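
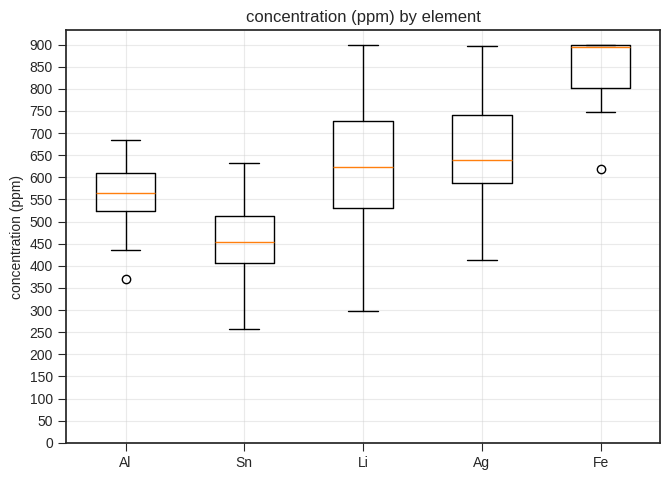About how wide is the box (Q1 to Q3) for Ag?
Q3 ≈ 750, Q1 ≈ 600; IQR ≈ 150.

≈ 150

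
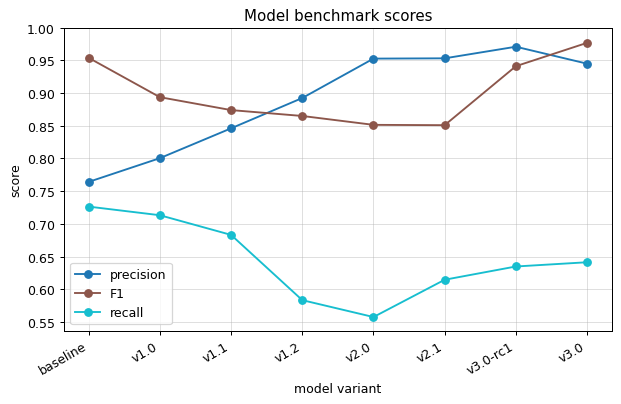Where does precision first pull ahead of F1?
v1.2

v1.1: precision ≈ 0.85 vs F1 ≈ 0.85 (not yet); v1.2: precision ≈ 0.90 vs F1 ≈ 0.85 (first crossover).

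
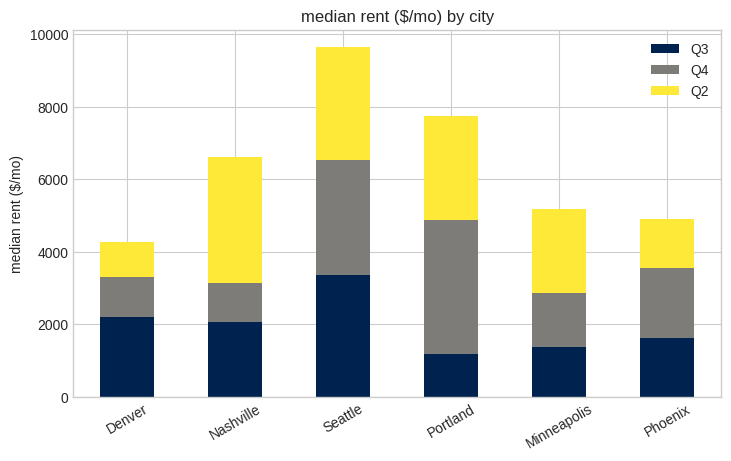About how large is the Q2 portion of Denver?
Q2 top ≈ 4000, bottom ≈ 3000; segment ≈ 1000.

≈ 1000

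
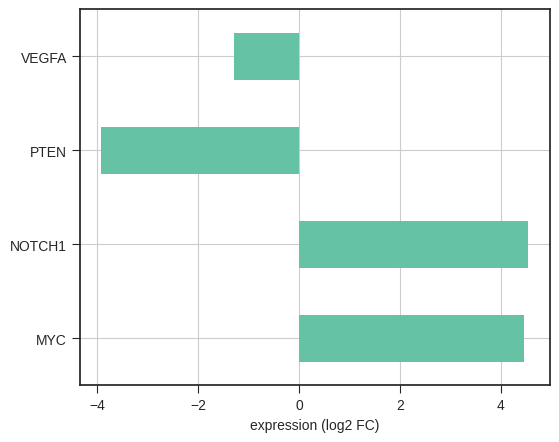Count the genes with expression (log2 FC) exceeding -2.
3

Above -2: MYC, NOTCH1, VEGFA.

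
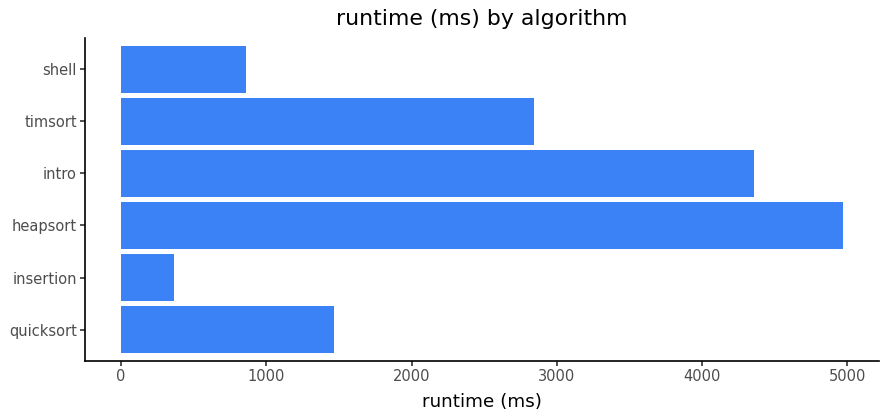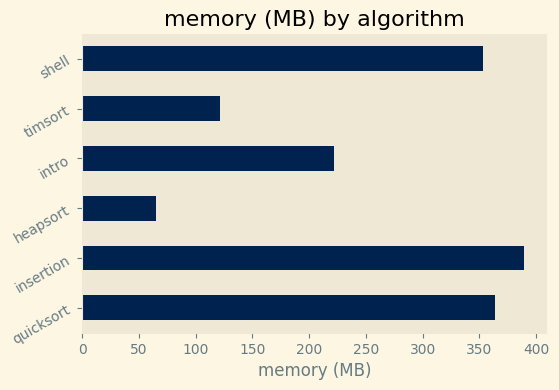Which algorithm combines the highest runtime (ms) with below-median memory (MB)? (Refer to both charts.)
heapsort

Chart 2 median memory (MB) ≈ 300; below-median algorithms: heapsort, intro, timsort. Among those, heapsort has the highest runtime (ms) (≈ 5000).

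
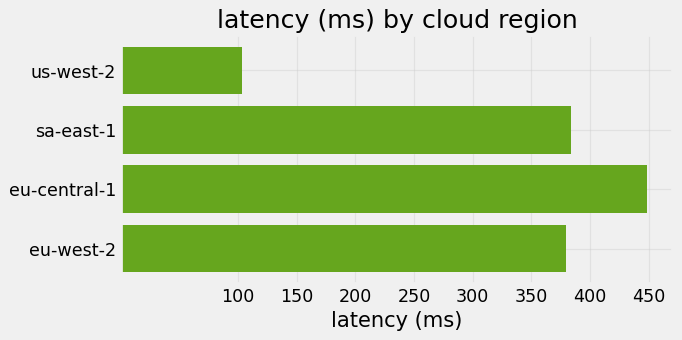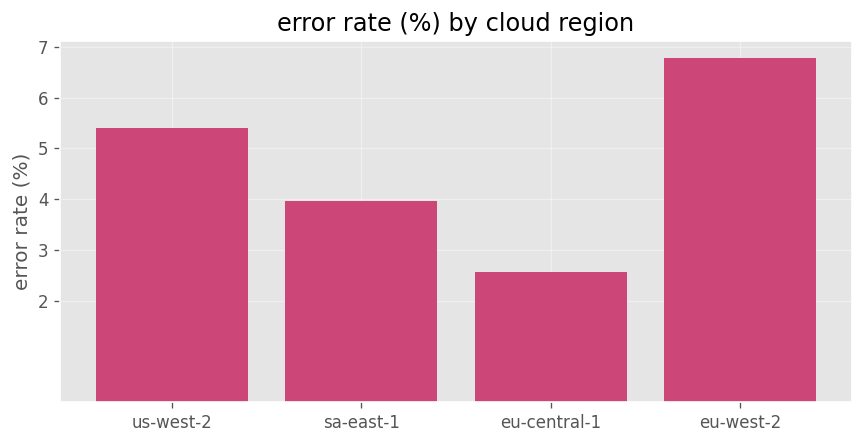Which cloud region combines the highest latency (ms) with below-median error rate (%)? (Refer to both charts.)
eu-central-1

Chart 2 median error rate (%) ≈ 5; below-median cloud regions: sa-east-1, eu-central-1. Among those, eu-central-1 has the highest latency (ms) (≈ 450).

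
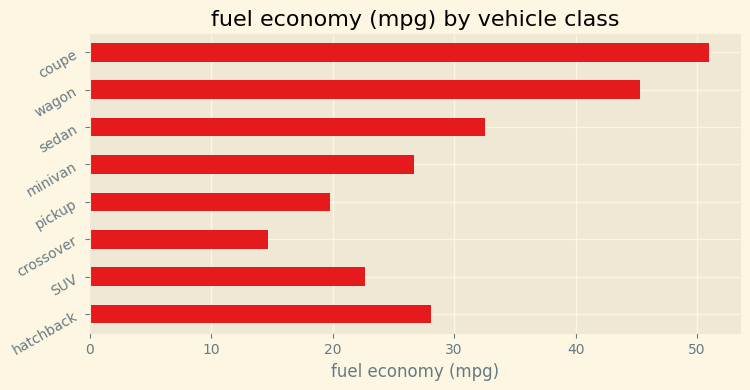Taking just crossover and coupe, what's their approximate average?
≈ 32

(15 + 50) / 2 ≈ 32.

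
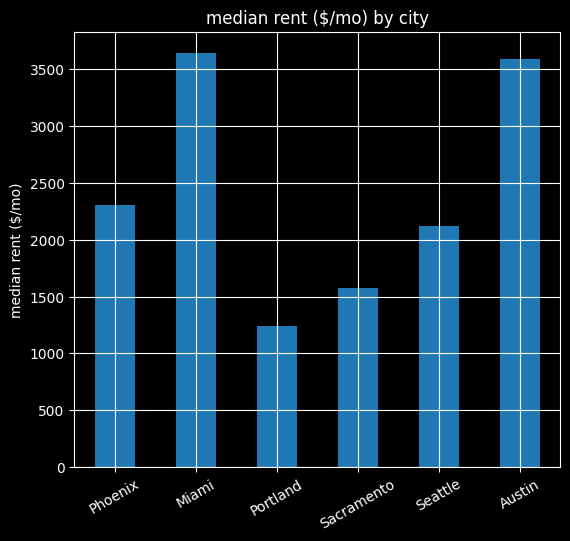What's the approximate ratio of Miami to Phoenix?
≈ 1.4×

Miami ≈ 3500, Phoenix ≈ 2500; 3500/2500 ≈ 1.4.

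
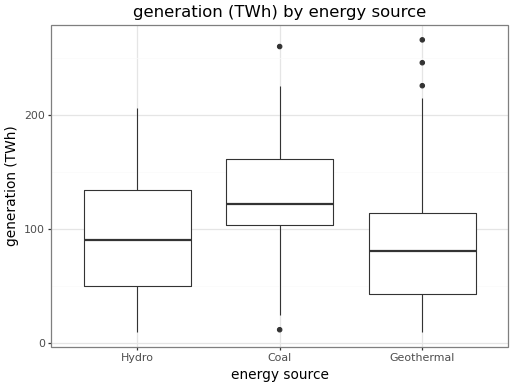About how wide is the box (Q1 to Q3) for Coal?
Q3 ≈ 160, Q1 ≈ 105; IQR ≈ 55.

≈ 55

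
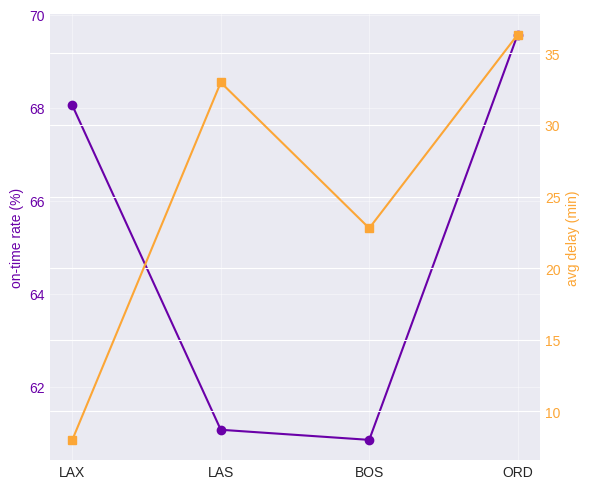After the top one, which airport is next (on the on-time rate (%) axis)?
LAX

Top 3 (on the on-time rate (%) axis): ORD ≈ 70, LAX ≈ 68, LAS ≈ 61.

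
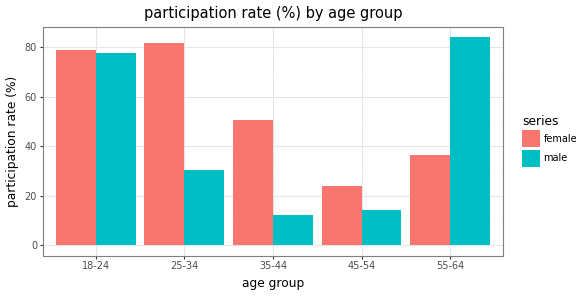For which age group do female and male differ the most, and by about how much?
25-34: female ≈ 80, male ≈ 30 → gap ≈ 50. Next-largest (55-64) is only ≈ 40.

25-34, ≈ 50 %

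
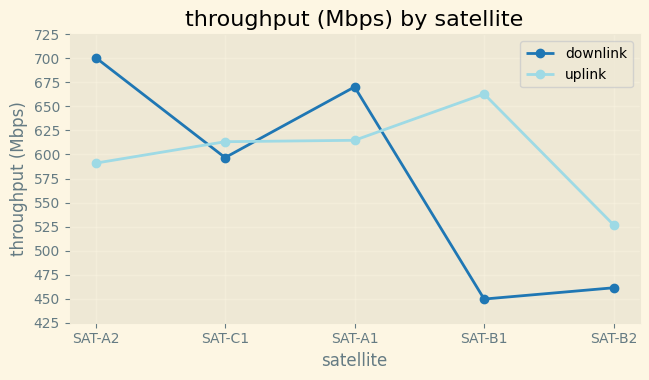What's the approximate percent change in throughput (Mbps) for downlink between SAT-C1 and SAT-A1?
SAT-C1 ≈ 600, SAT-A1 ≈ 675; (675 − 600) / 600 ≈ +12.5%.

≈ +12.5%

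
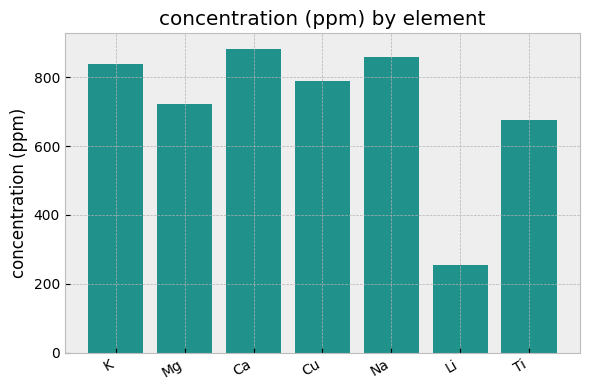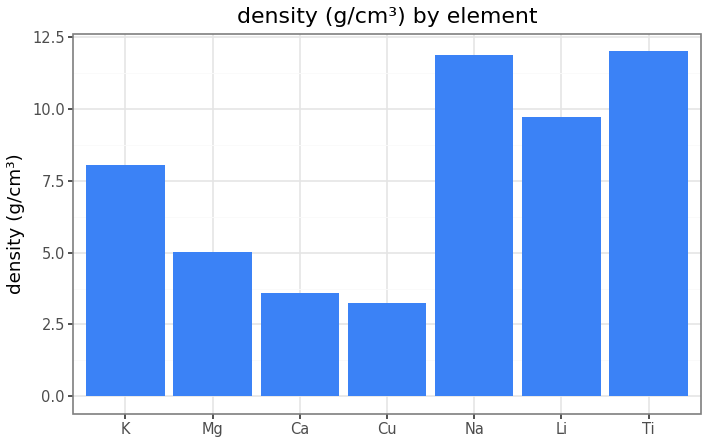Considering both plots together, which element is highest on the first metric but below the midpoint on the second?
Ca

Chart 2 median density (g/cm³) ≈ 8; below-median elements: Mg, Ca, Cu. Among those, Ca has the highest concentration (ppm) (≈ 900).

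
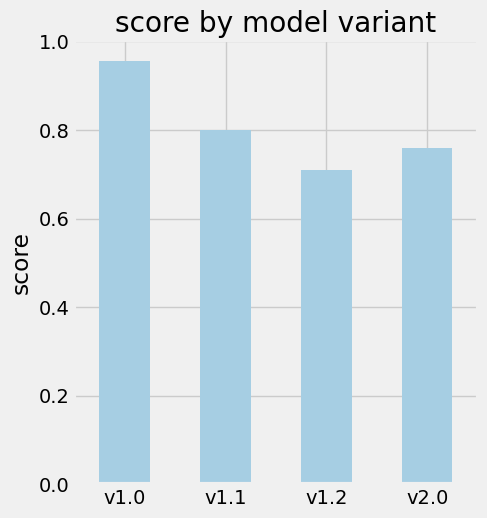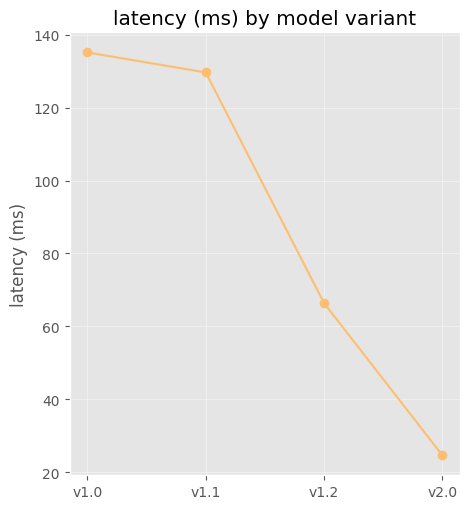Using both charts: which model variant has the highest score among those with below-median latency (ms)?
v2.0

Chart 2 median latency (ms) ≈ 100; below-median model variants: v1.2, v2.0. Among those, v2.0 has the highest score (≈ 0.8).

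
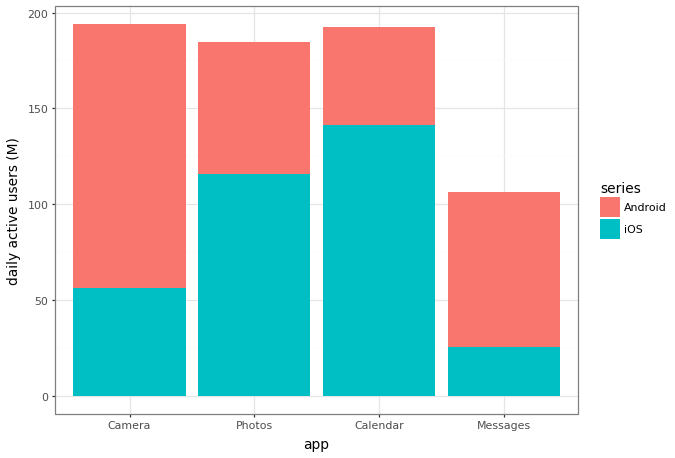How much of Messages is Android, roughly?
≈ 80

Android top ≈ 100, bottom ≈ 20; segment ≈ 80.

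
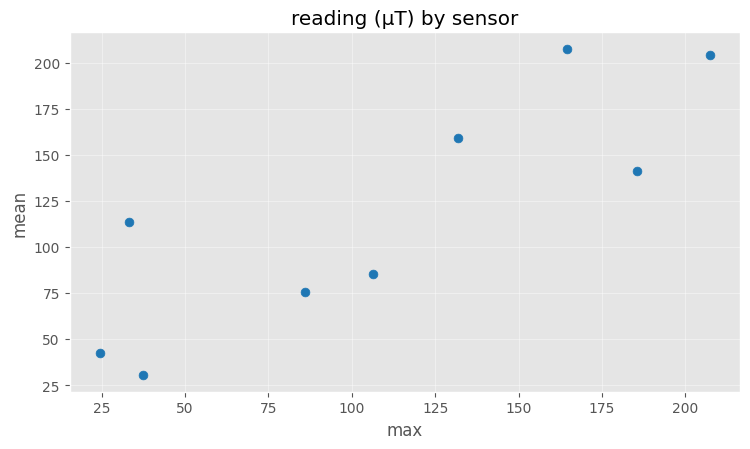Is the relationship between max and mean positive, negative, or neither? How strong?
Points are positively correlated; strong (|r| ≈ 0.8).

positive, strong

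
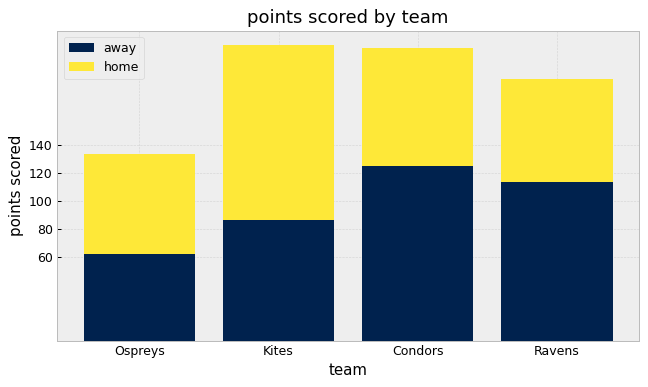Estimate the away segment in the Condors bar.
≈ 120

away top ≈ 120, bottom ≈ 0; segment ≈ 120.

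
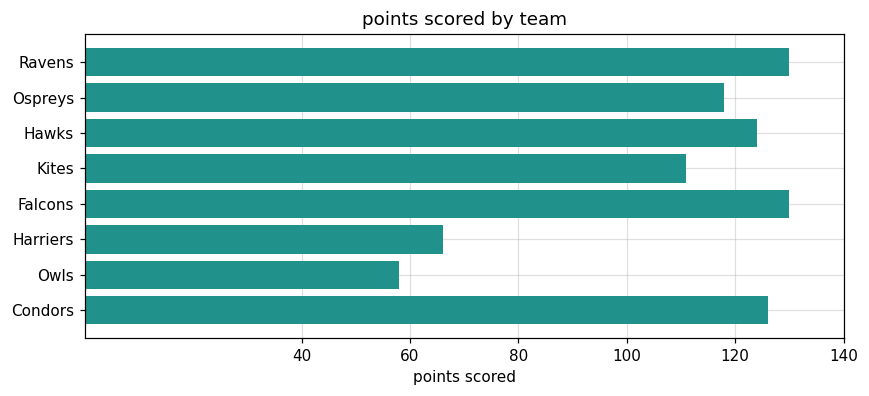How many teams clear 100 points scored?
6

Above 100: Ravens, Ospreys, Hawks, Kites, Falcons, Condors.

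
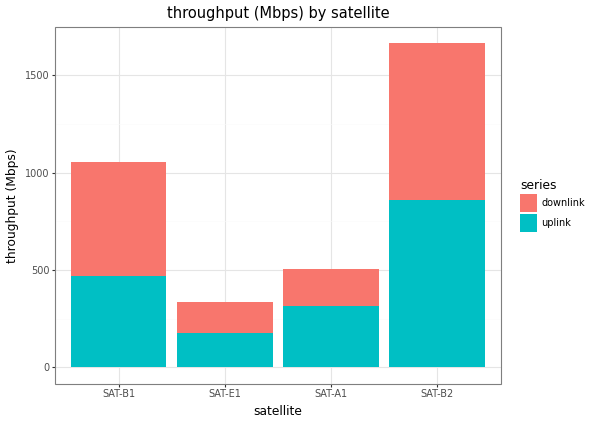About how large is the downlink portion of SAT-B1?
≈ 600

downlink top ≈ 1000, bottom ≈ 400; segment ≈ 600.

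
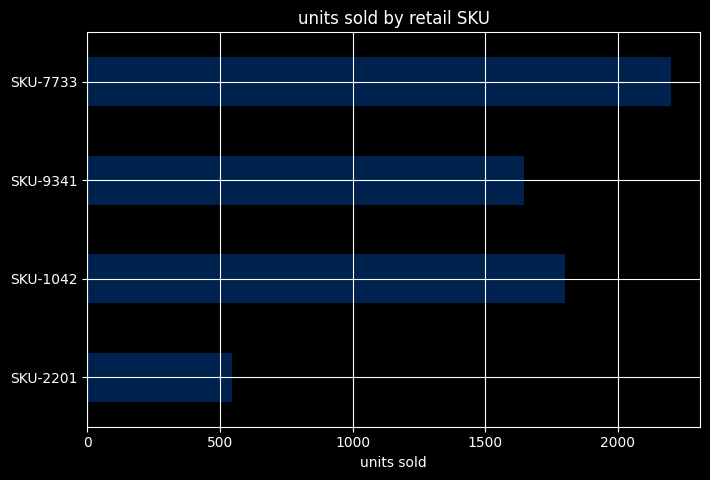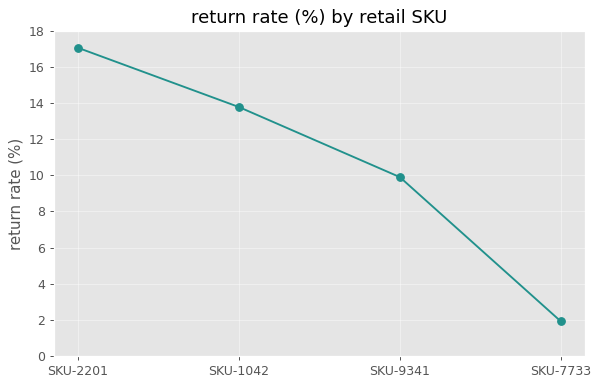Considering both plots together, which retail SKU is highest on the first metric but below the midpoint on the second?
Chart 2 median return rate (%) ≈ 12; below-median retail SKUs: SKU-9341, SKU-7733. Among those, SKU-7733 has the highest units sold (≈ 2000).

SKU-7733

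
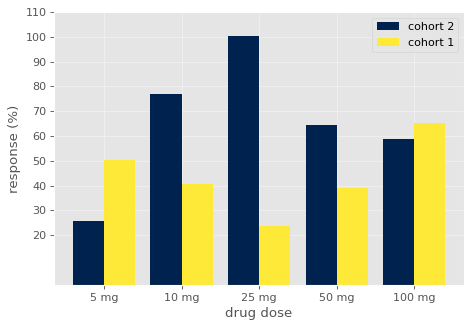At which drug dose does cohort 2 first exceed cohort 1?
10 mg

5 mg: cohort 2 ≈ 30 vs cohort 1 ≈ 50 (not yet); 10 mg: cohort 2 ≈ 80 vs cohort 1 ≈ 40 (first crossover).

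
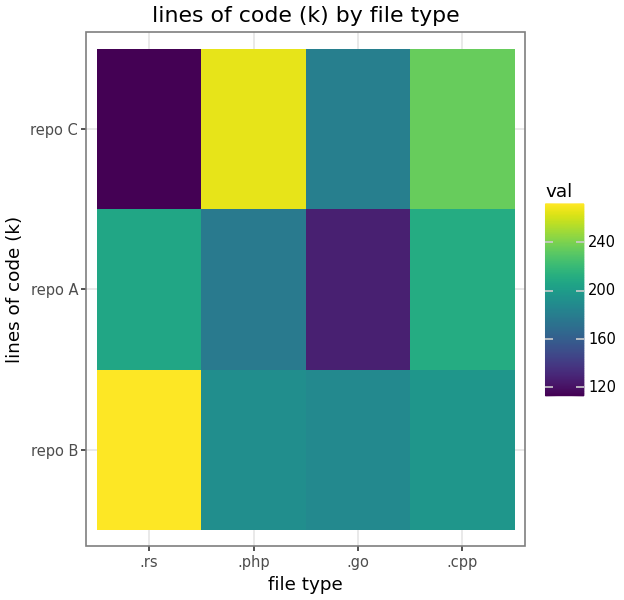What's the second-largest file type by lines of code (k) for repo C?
Top 3 for repo C: .php ≈ 260, .cpp ≈ 240, .go ≈ 180.

.cpp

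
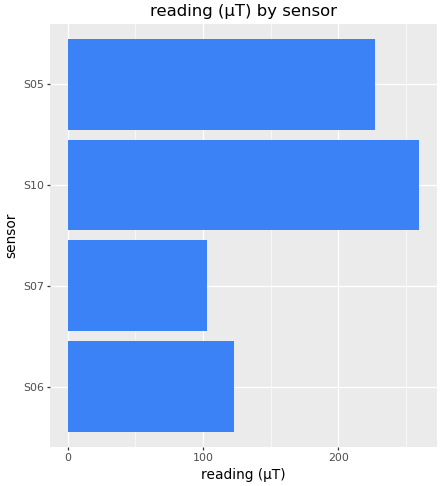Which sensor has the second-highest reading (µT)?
S05

Top 3: S10 ≈ 250, S05 ≈ 225, S06 ≈ 125.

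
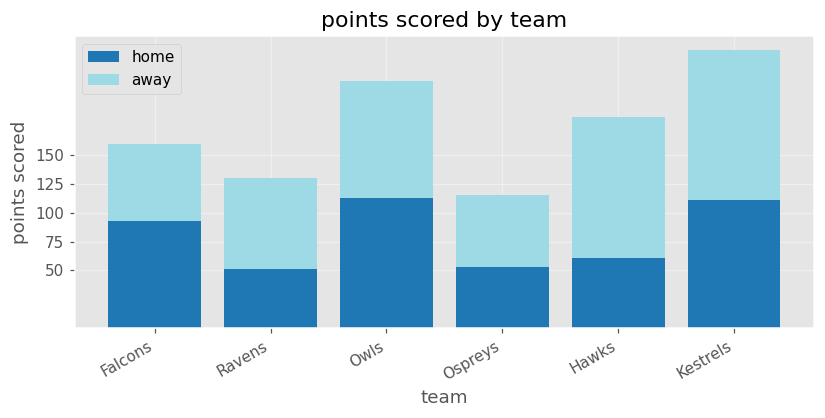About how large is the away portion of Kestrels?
≈ 150

away top ≈ 250, bottom ≈ 100; segment ≈ 150.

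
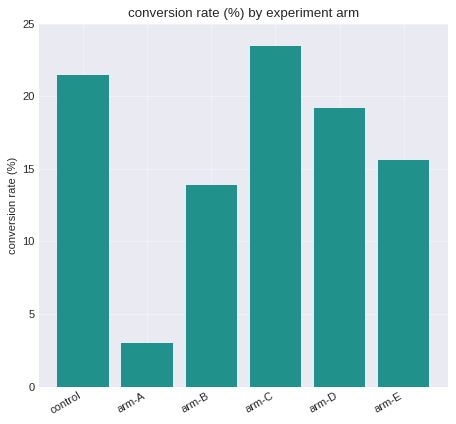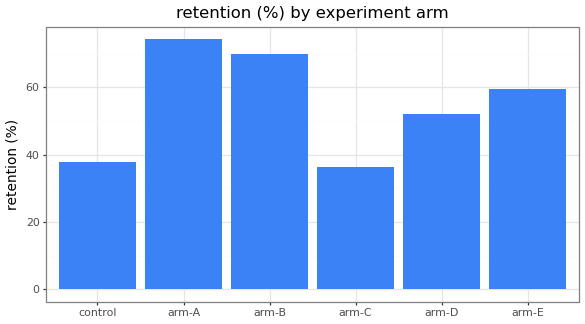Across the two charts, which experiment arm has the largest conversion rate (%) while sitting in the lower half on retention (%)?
Chart 2 median retention (%) ≈ 60; below-median experiment arms: control, arm-C, arm-D. Among those, arm-C has the highest conversion rate (%) (≈ 25).

arm-C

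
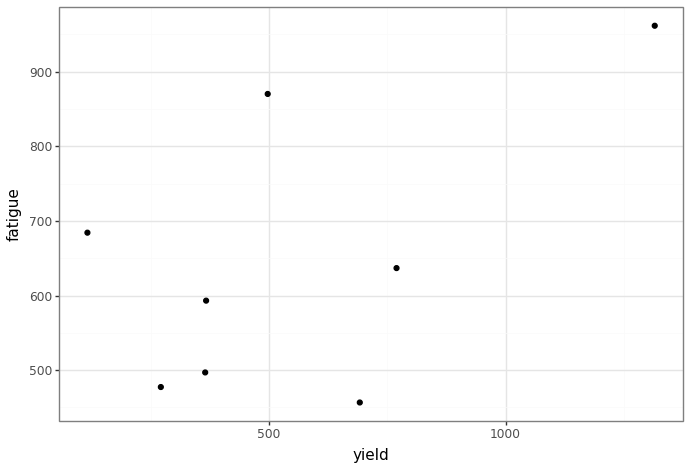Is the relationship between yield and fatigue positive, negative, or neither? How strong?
positive, moderate

Points are positively correlated; moderate (|r| ≈ 0.5).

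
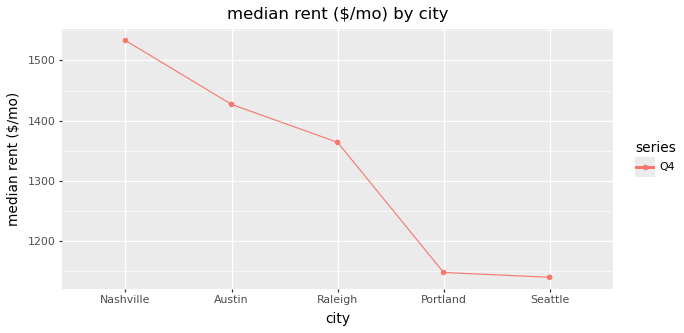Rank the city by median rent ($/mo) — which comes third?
Top 4: Nashville ≈ 1550, Austin ≈ 1450, Raleigh ≈ 1350, Portland ≈ 1150.

Raleigh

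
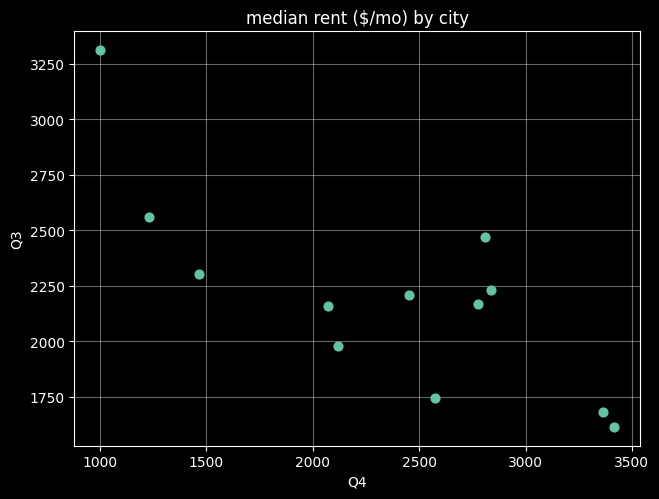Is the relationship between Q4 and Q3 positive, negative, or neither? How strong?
Points are negatively correlated; strong (|r| ≈ 0.8).

negative, strong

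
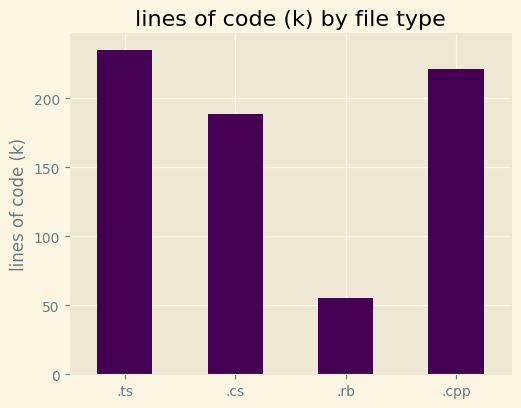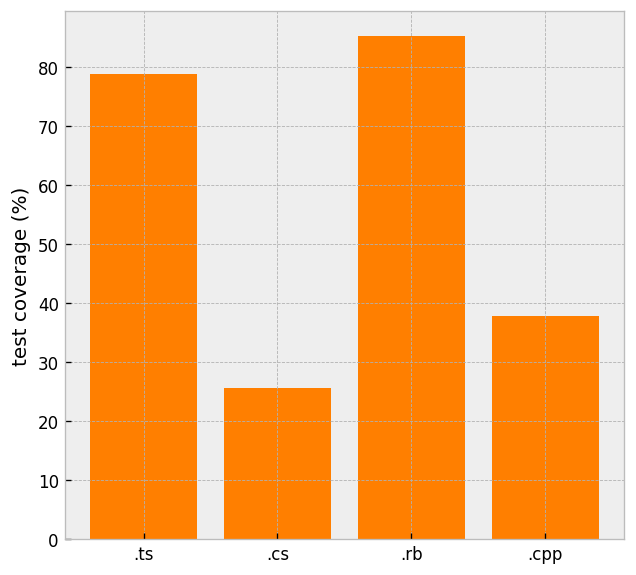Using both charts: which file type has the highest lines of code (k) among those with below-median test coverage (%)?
Chart 2 median test coverage (%) ≈ 60; below-median file types: .cs, .cpp. Among those, .cpp has the highest lines of code (k) (≈ 225).

.cpp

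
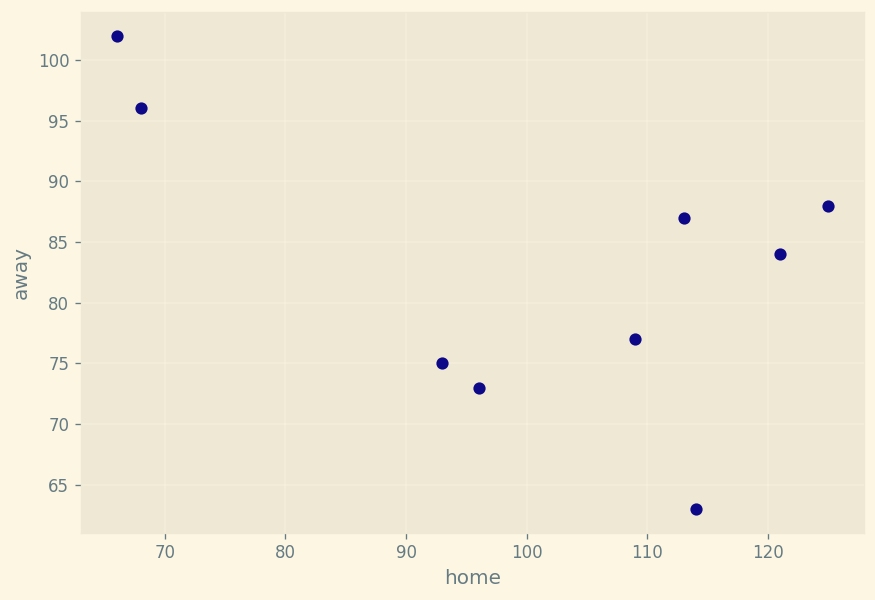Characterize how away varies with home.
negative, moderate

Points are negatively correlated; moderate (|r| ≈ 0.5).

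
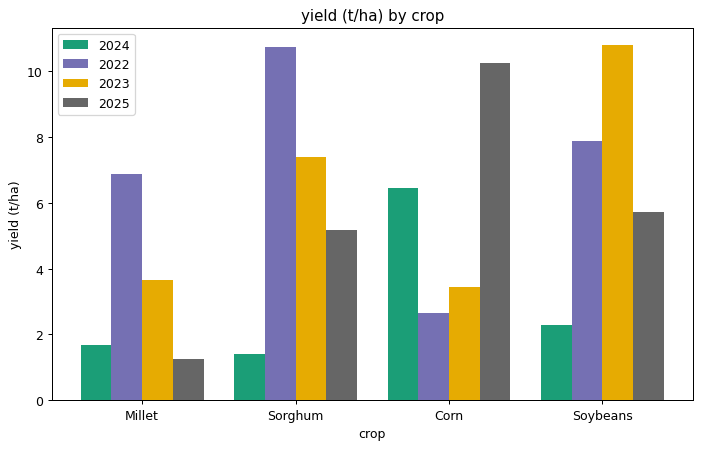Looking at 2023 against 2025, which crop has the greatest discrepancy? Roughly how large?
Corn, ≈ 7 t/ha

Corn: 2023 ≈ 3, 2025 ≈ 10 → gap ≈ 7. Next-largest (Soybeans) is only ≈ 5.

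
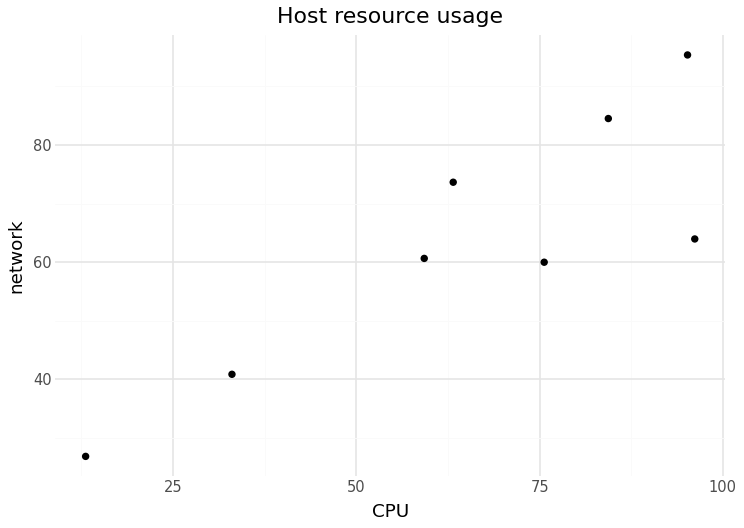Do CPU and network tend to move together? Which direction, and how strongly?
positive, strong

Points are positively correlated; strong (|r| ≈ 0.9).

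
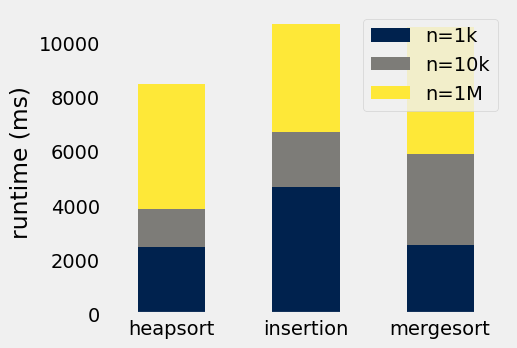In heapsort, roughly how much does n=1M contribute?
n=1M top ≈ 8000, bottom ≈ 4000; segment ≈ 4000.

≈ 4000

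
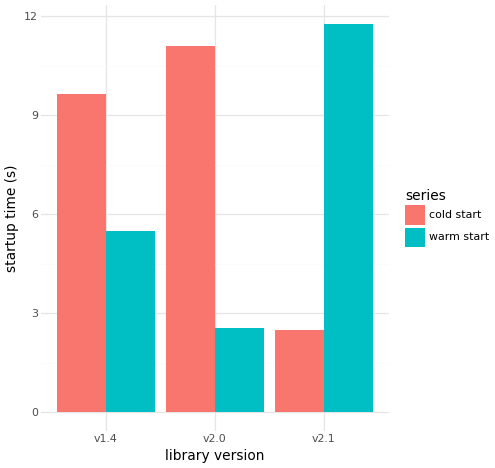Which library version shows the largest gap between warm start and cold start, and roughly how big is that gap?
v2.1, ≈ 10 s

v2.1: warm start ≈ 12, cold start ≈ 2 → gap ≈ 10. Next-largest (v2.0) is only ≈ 8.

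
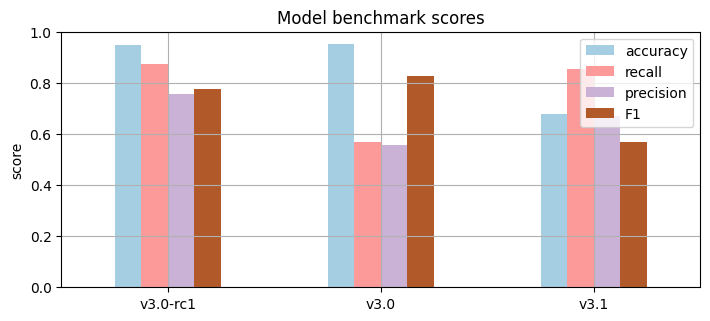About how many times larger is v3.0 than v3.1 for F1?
v3.0 ≈ 0.8, v3.1 ≈ 0.6; 0.8/0.6 ≈ 1.33.

≈ 1.33×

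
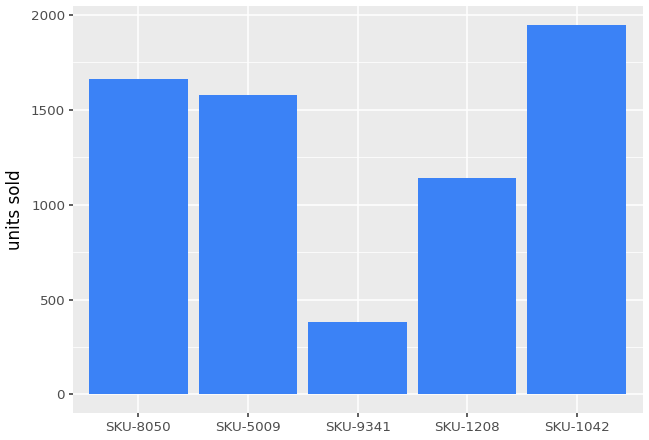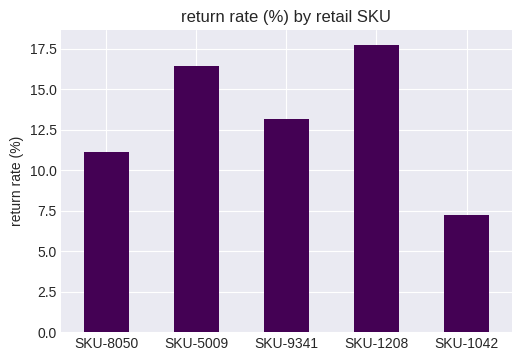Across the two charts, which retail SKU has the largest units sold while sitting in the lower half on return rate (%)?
Chart 2 median return rate (%) ≈ 14; below-median retail SKUs: SKU-8050, SKU-1042. Among those, SKU-1042 has the highest units sold (≈ 2000).

SKU-1042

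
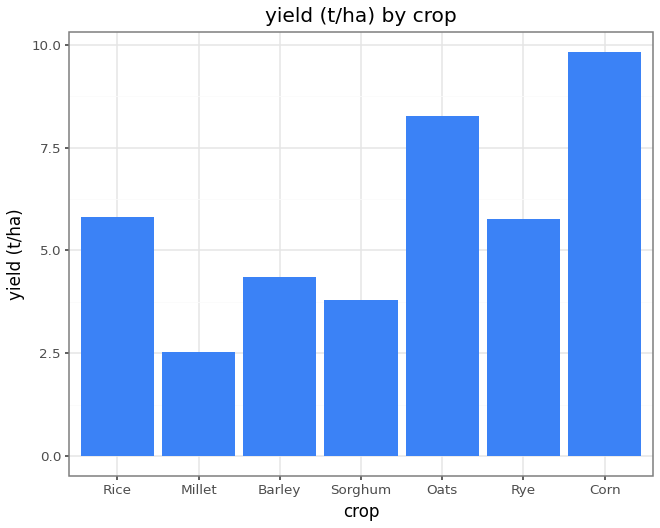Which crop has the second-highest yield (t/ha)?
Top 3: Corn ≈ 10, Oats ≈ 8, Rice ≈ 6.

Oats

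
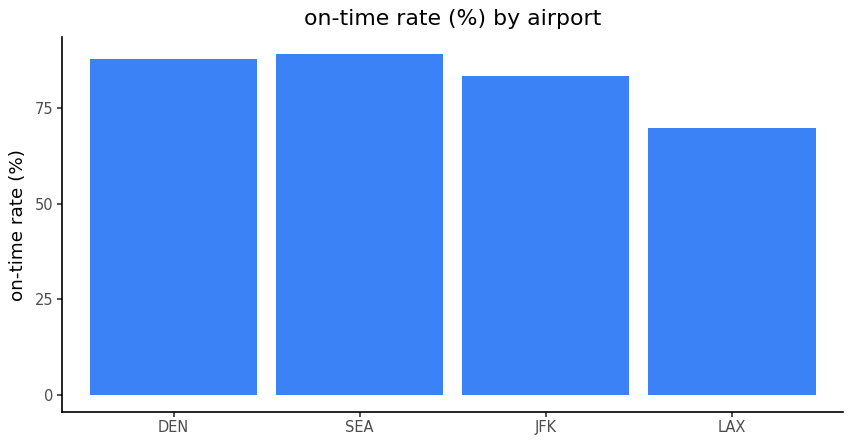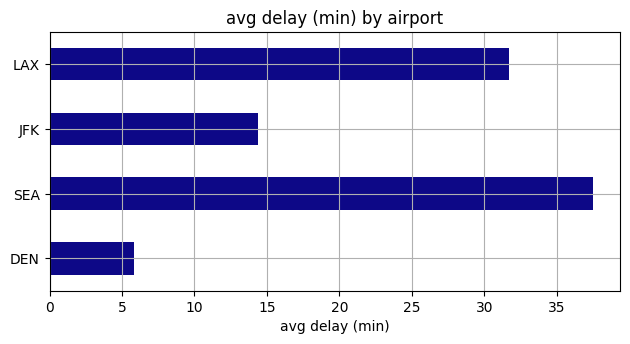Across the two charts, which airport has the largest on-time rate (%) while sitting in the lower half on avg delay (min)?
DEN

Chart 2 median avg delay (min) ≈ 25; below-median airports: DEN, JFK. Among those, DEN has the highest on-time rate (%) (≈ 90).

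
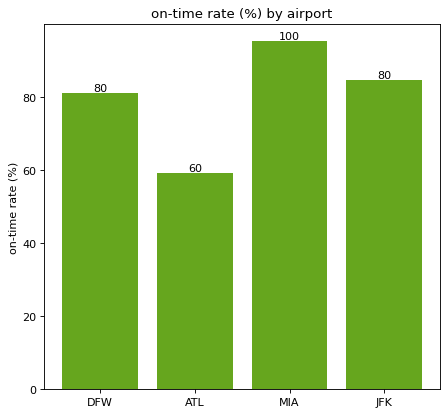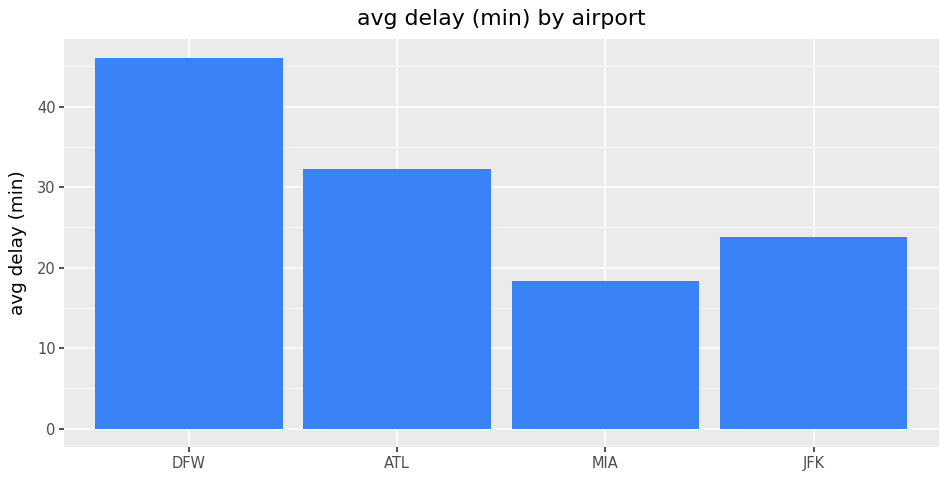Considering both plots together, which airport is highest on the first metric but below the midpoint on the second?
MIA

Chart 2 median avg delay (min) ≈ 30; below-median airports: MIA, JFK. Among those, MIA has the highest on-time rate (%) (≈ 100).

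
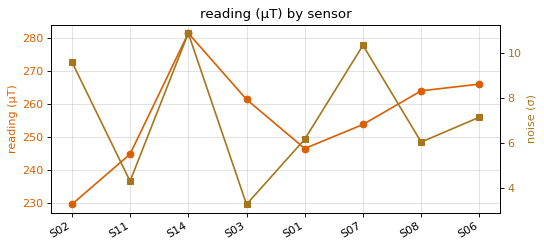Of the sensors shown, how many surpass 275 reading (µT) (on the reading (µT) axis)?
Above 275: S14.

1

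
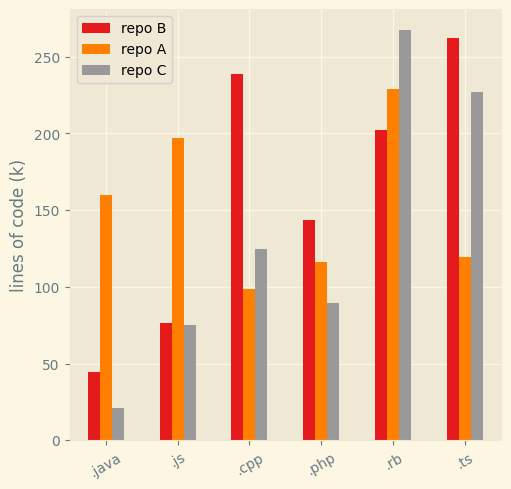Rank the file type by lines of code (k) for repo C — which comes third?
.cpp

Top 4 for repo C: .rb ≈ 275, .ts ≈ 225, .cpp ≈ 125, .php ≈ 100.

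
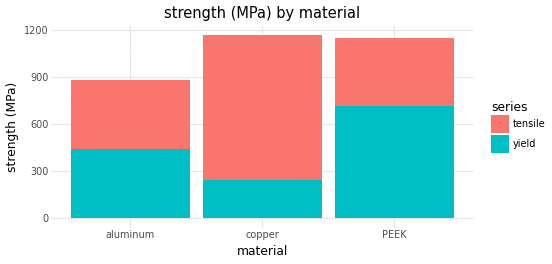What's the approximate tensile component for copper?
≈ 1000

tensile top ≈ 1200, bottom ≈ 200; segment ≈ 1000.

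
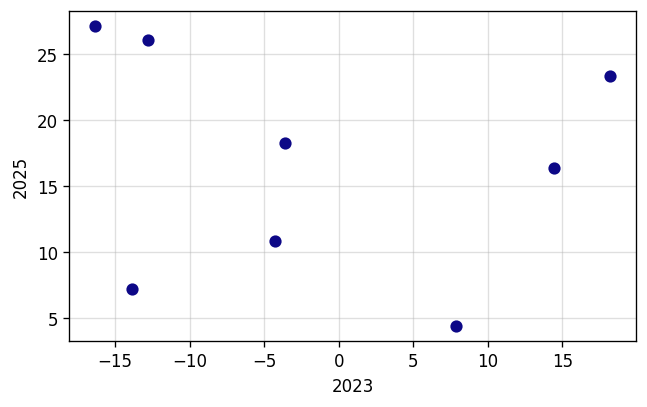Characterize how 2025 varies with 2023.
Points are roughly uncorrelated; weak (|r| ≈ 0.1).

no clear correlation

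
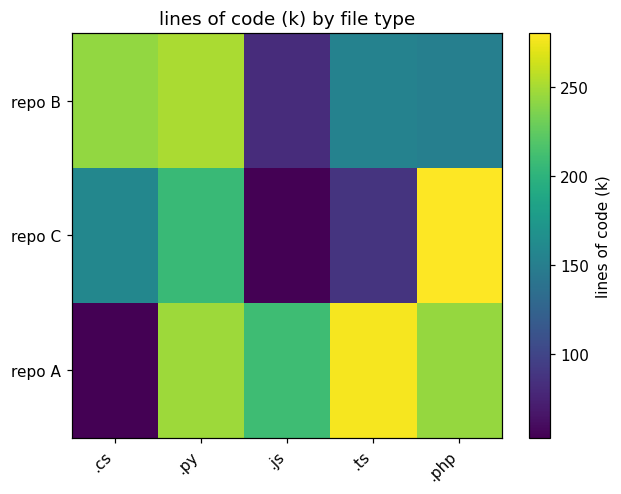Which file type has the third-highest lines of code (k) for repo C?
.cs

Top 4 for repo C: .php ≈ 280, .py ≈ 200, .cs ≈ 160, .ts ≈ 80.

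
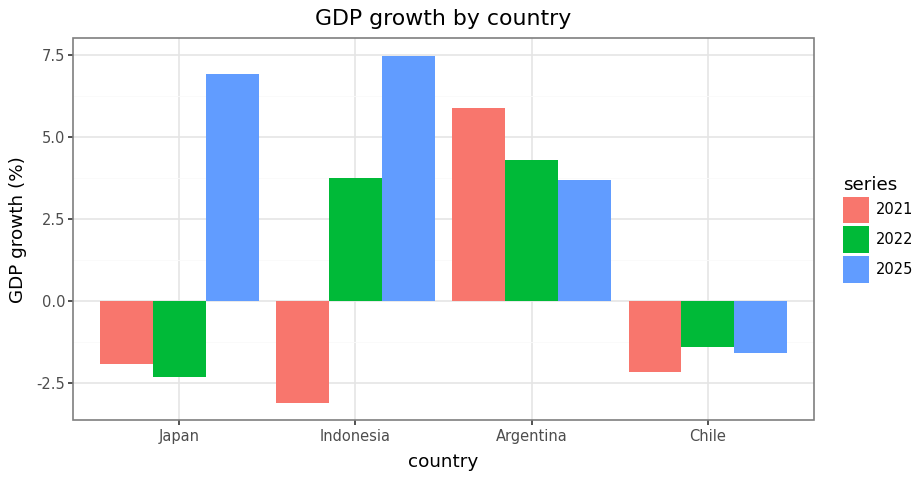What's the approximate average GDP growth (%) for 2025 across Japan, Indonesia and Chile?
≈ 4

(7 + 7 + -2) / 3 ≈ 4.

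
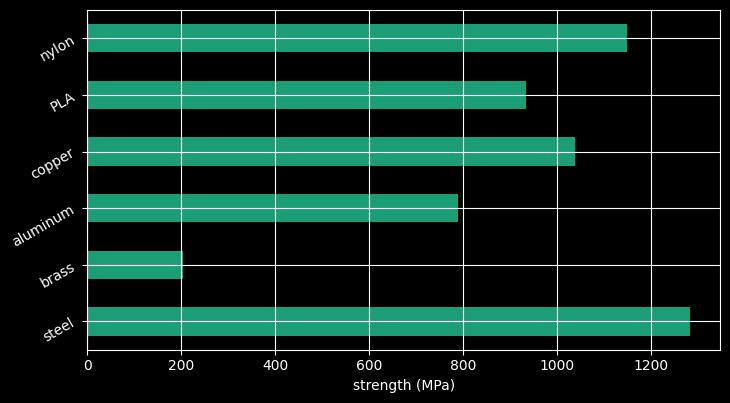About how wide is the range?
Max steel ≈ 1200, min brass ≈ 200; range ≈ 1000.

≈ 1000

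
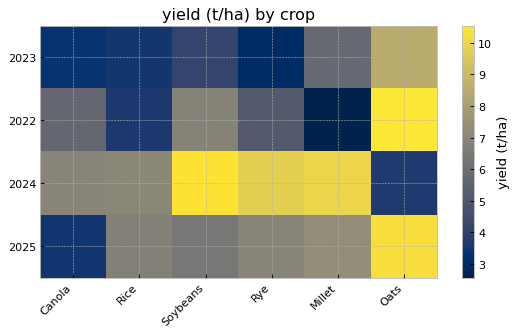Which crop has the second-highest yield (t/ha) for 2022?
Soybeans

Top 3 for 2022: Oats ≈ 11, Soybeans ≈ 7, Canola ≈ 6.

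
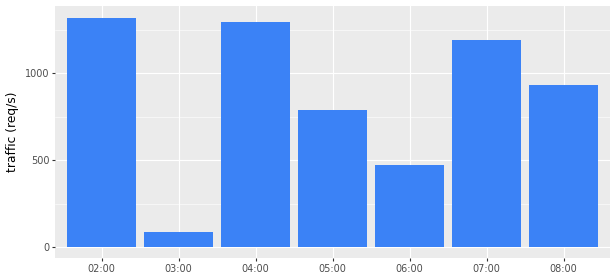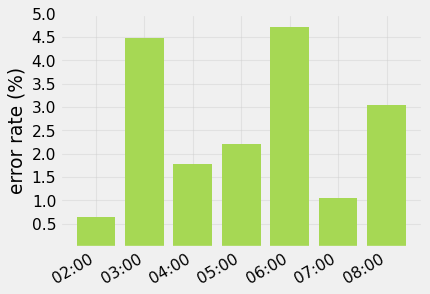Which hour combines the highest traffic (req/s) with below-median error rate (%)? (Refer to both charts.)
02:00

Chart 2 median error rate (%) ≈ 2; below-median hours: 02:00, 04:00, 07:00. Among those, 02:00 has the highest traffic (req/s) (≈ 1400).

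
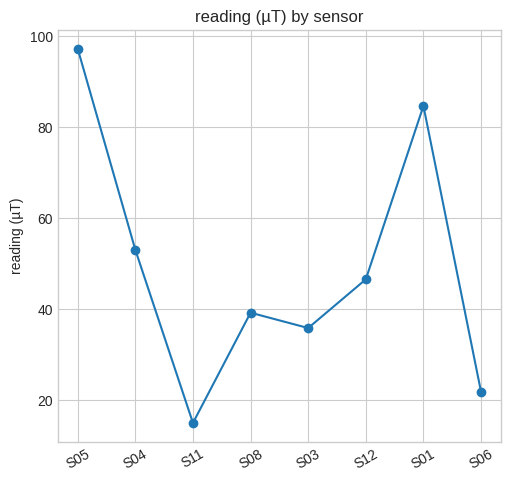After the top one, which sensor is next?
Top 3: S05 ≈ 100, S01 ≈ 80, S04 ≈ 50.

S01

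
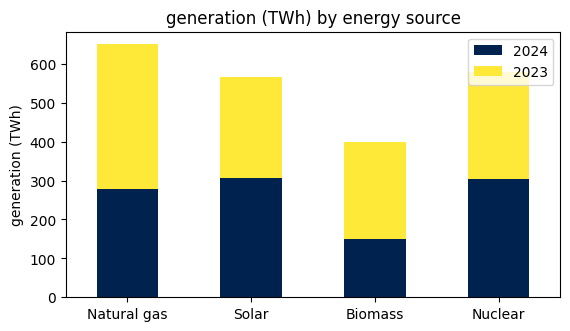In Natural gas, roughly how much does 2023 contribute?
2023 top ≈ 700, bottom ≈ 300; segment ≈ 400.

≈ 400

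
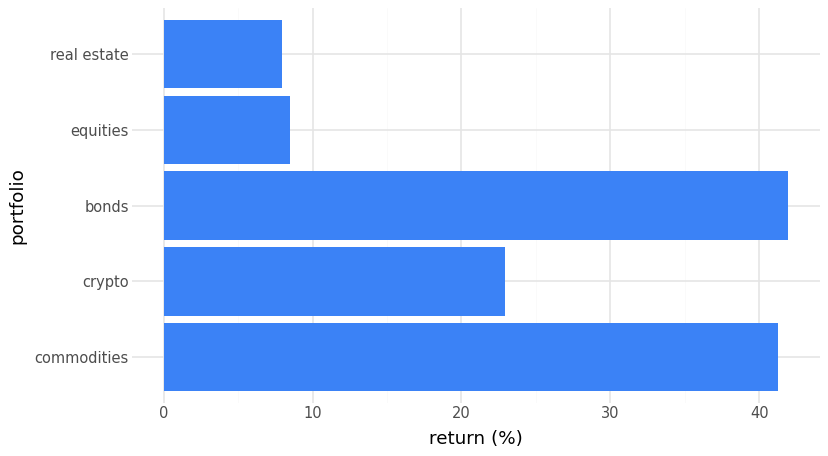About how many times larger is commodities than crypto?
≈ 1.6×

commodities ≈ 40, crypto ≈ 25; 40/25 ≈ 1.6.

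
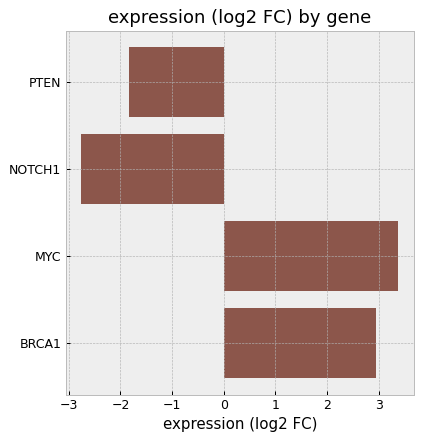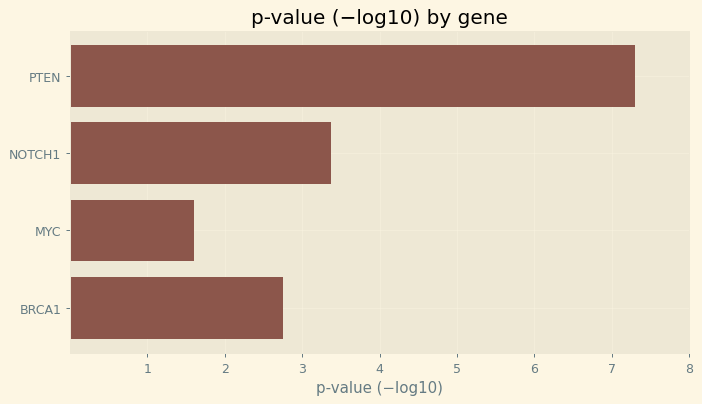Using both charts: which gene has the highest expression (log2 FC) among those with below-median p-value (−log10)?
MYC

Chart 2 median p-value (−log10) ≈ 3; below-median genes: MYC, BRCA1. Among those, MYC has the highest expression (log2 FC) (≈ 3.5).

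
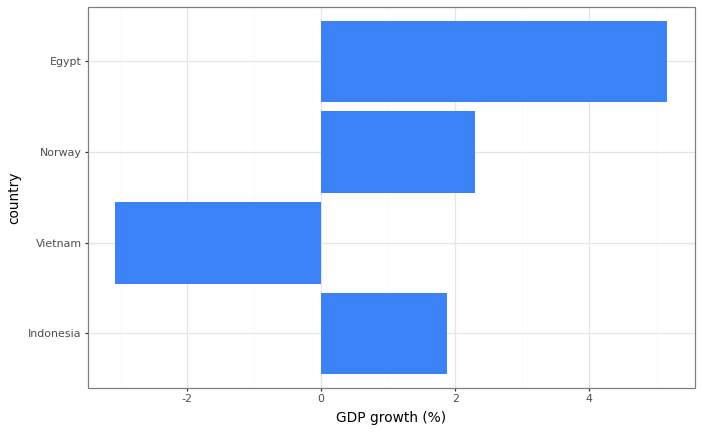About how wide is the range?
Max Egypt ≈ 5, min Vietnam ≈ -3; range ≈ 8.

≈ 8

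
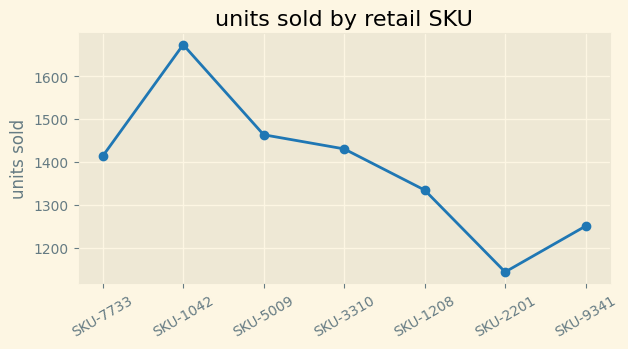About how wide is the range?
≈ 500

Max SKU-1042 ≈ 1650, min SKU-2201 ≈ 1150; range ≈ 500.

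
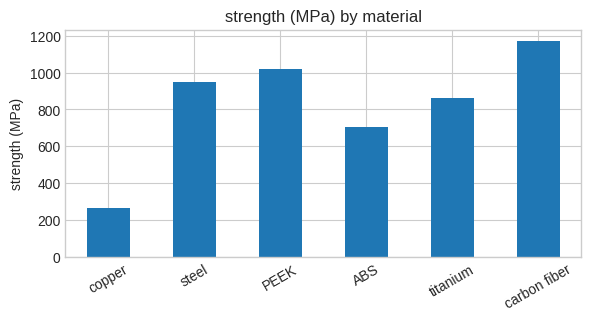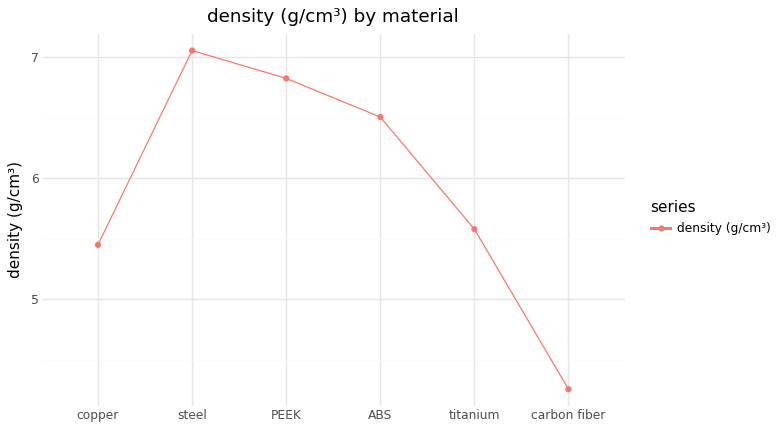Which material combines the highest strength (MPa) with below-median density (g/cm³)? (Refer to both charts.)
Chart 2 median density (g/cm³) ≈ 6; below-median materials: copper, titanium, carbon fiber. Among those, carbon fiber has the highest strength (MPa) (≈ 1200).

carbon fiber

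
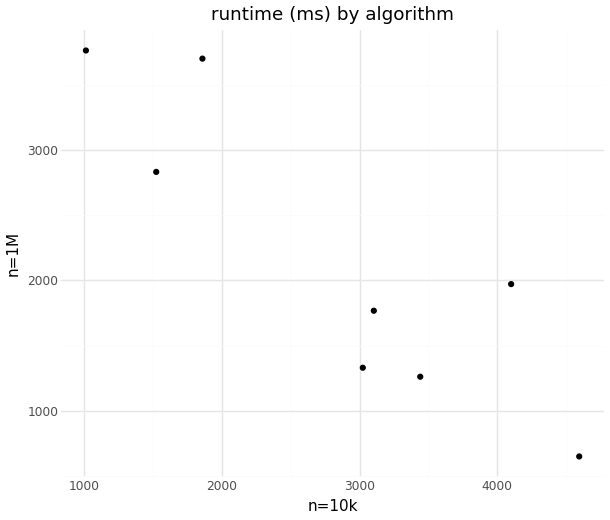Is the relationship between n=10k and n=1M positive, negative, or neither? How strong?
Points are negatively correlated; strong (|r| ≈ 0.9).

negative, strong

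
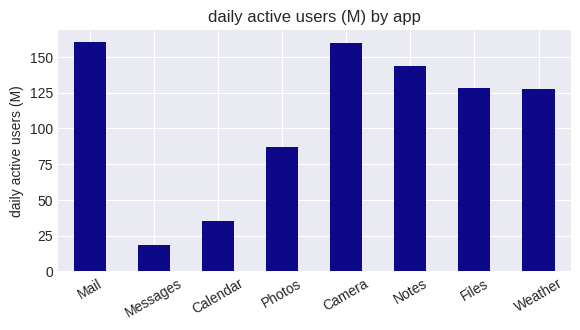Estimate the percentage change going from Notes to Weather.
≈ -14.3%

Notes ≈ 140, Weather ≈ 120; (120 − 140) / 140 ≈ -14.3%.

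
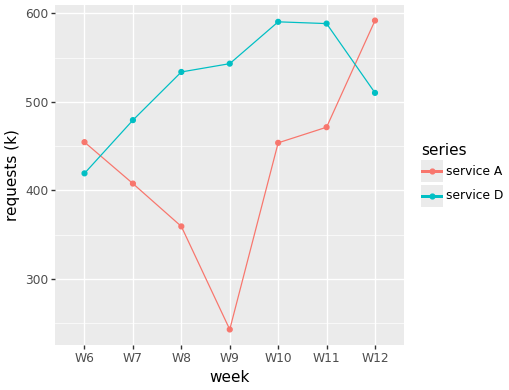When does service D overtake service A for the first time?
W7

W6: service D ≈ 400 vs service A ≈ 450 (not yet); W7: service D ≈ 500 vs service A ≈ 400 (first crossover).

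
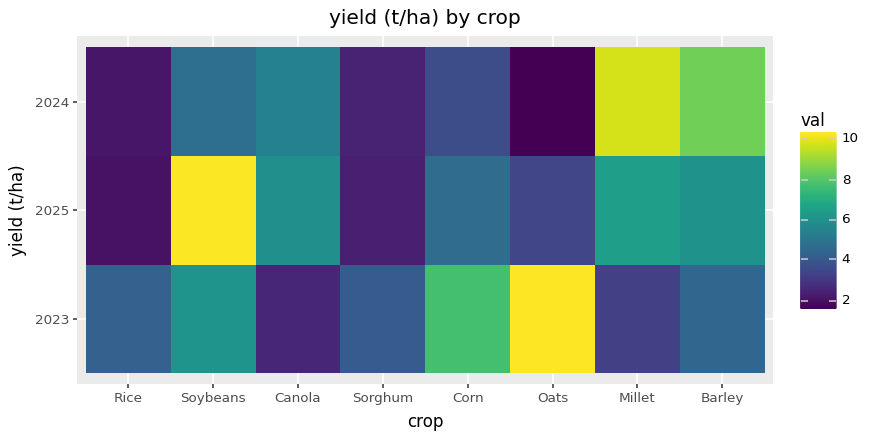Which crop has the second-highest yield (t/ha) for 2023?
Top 3 for 2023: Oats ≈ 10, Corn ≈ 8, Soybeans ≈ 6.

Corn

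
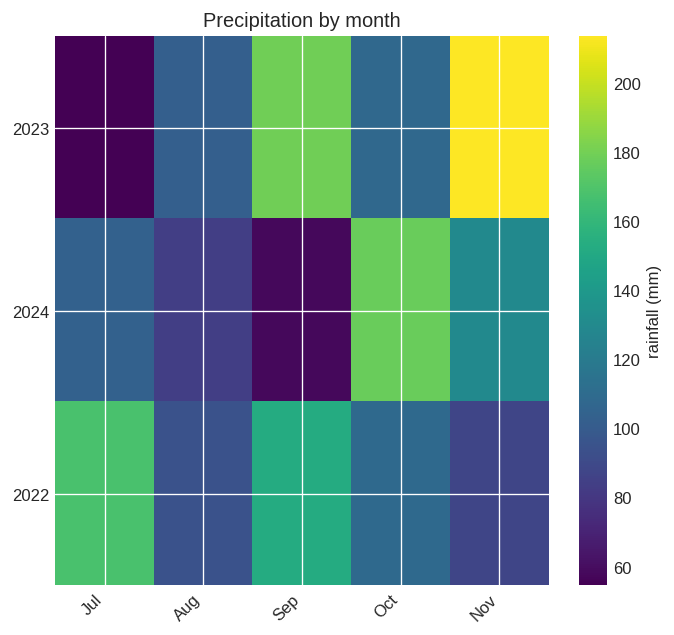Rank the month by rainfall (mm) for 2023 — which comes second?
Top 3 for 2023: Nov ≈ 220, Sep ≈ 180, Oct ≈ 100.

Sep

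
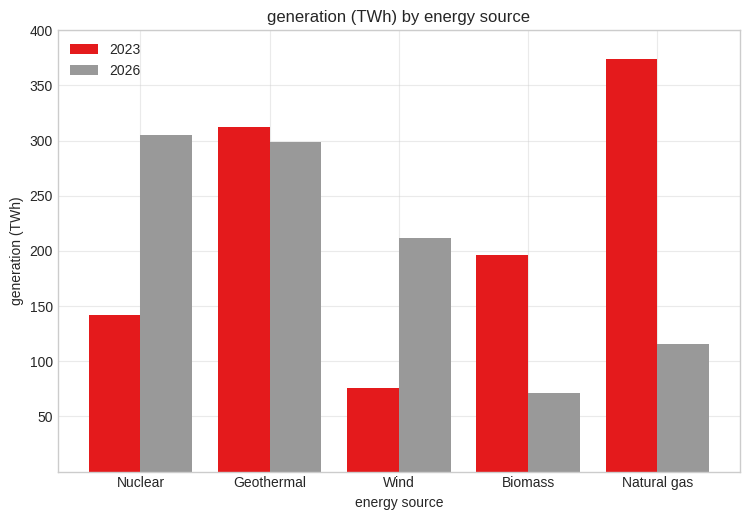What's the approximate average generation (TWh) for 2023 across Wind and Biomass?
(100 + 200) / 2 ≈ 150.

≈ 150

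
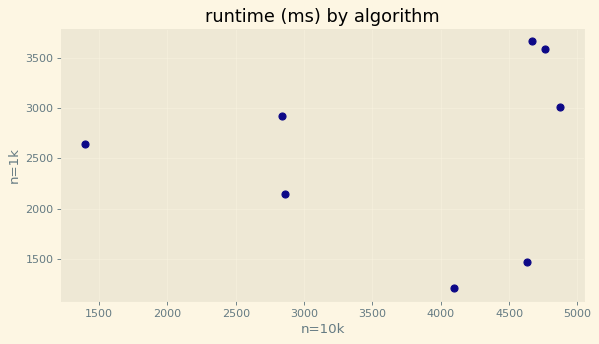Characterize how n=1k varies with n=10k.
Points are roughly uncorrelated; weak (|r| ≈ 0.1).

no clear correlation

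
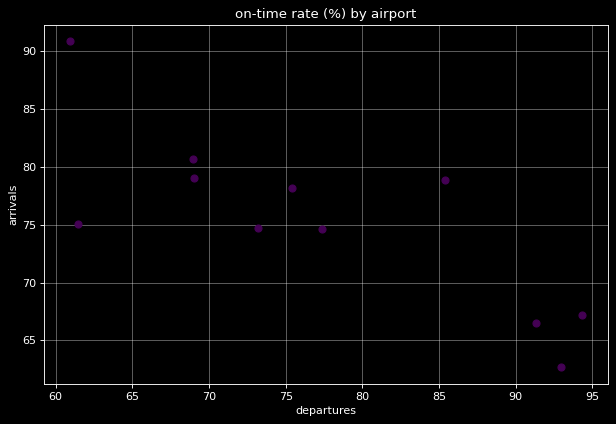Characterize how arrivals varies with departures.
Points are negatively correlated; strong (|r| ≈ 0.8).

negative, strong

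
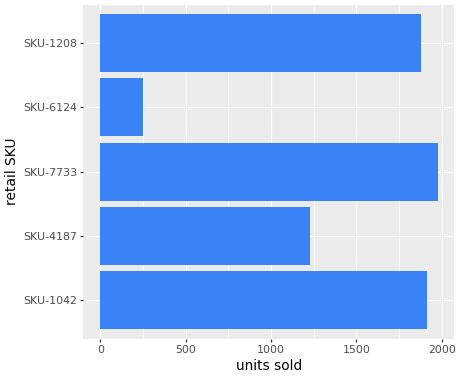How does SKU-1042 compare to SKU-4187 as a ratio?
SKU-1042 ≈ 2000, SKU-4187 ≈ 1200; 2000/1200 ≈ 1.67.

≈ 1.67×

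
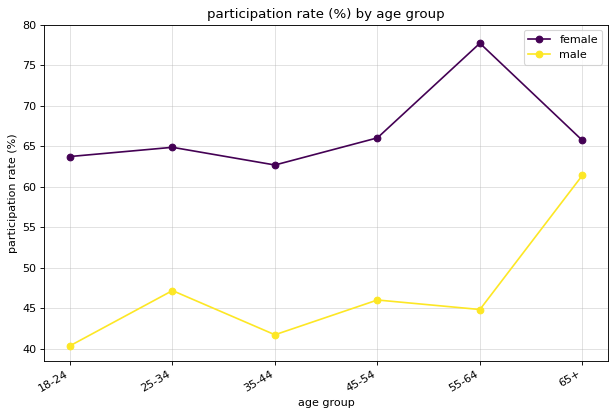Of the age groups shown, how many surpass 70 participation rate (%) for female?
1

Above 70: 55-64.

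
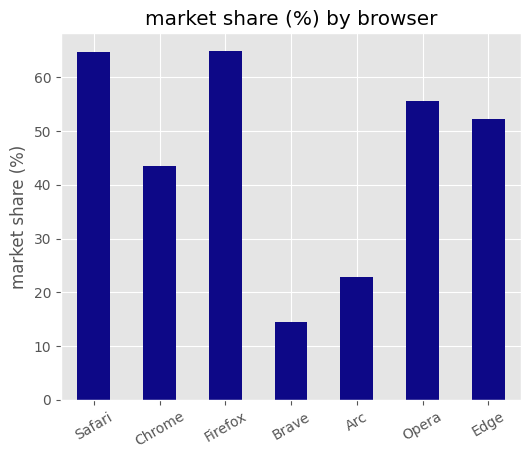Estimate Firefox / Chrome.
≈ 1.5×

Firefox ≈ 60, Chrome ≈ 40; 60/40 ≈ 1.5.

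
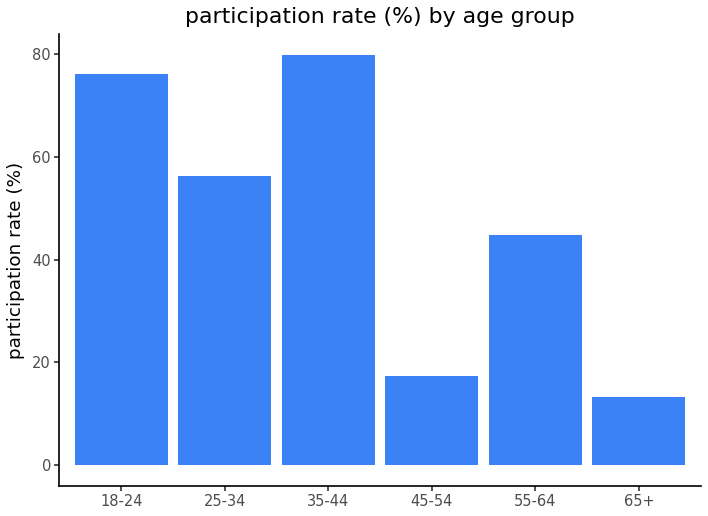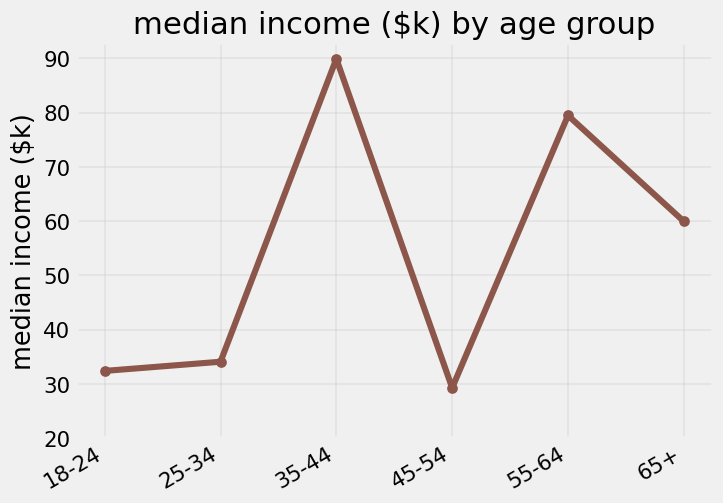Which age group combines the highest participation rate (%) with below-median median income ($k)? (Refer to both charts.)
18-24

Chart 2 median median income ($k) ≈ 50; below-median age groups: 18-24, 25-34, 45-54. Among those, 18-24 has the highest participation rate (%) (≈ 80).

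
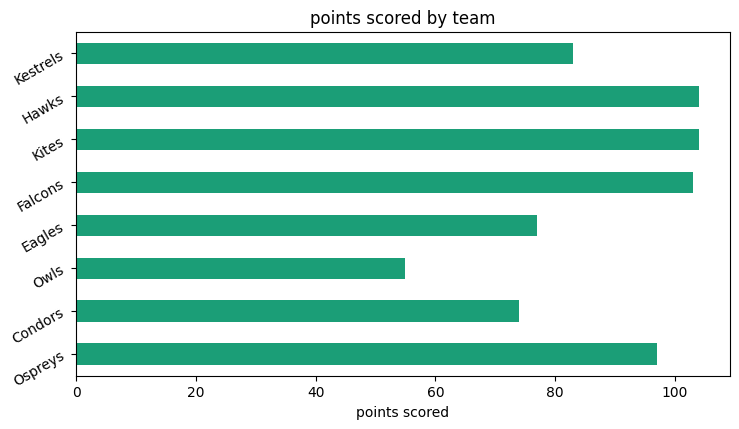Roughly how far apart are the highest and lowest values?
≈ 40

Max Kites ≈ 100, min Owls ≈ 60; range ≈ 40.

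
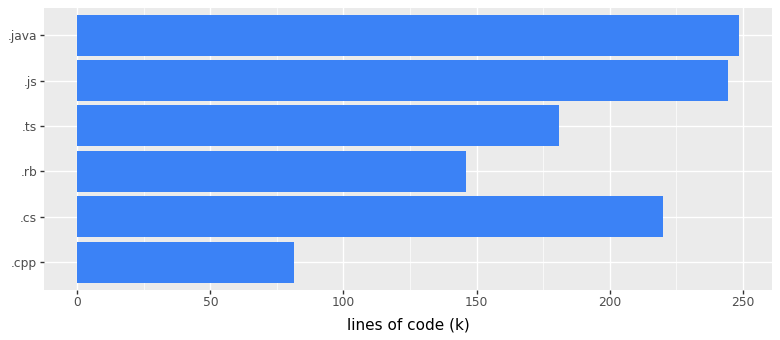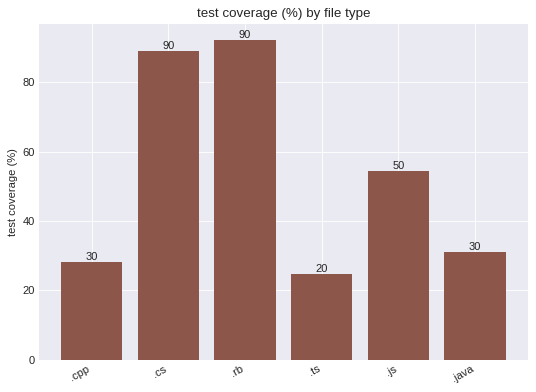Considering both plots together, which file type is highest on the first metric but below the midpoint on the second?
Chart 2 median test coverage (%) ≈ 40; below-median file types: .cpp, .ts, .java. Among those, .java has the highest lines of code (k) (≈ 250).

.java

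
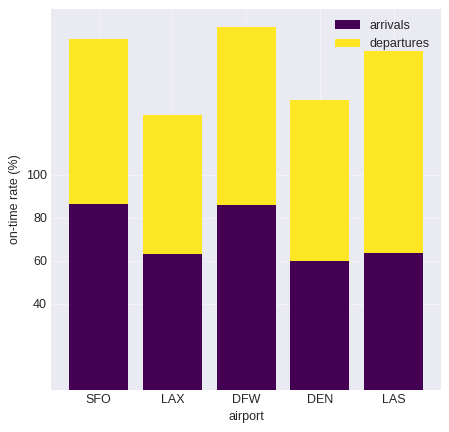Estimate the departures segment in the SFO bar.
departures top ≈ 160, bottom ≈ 80; segment ≈ 80.

≈ 80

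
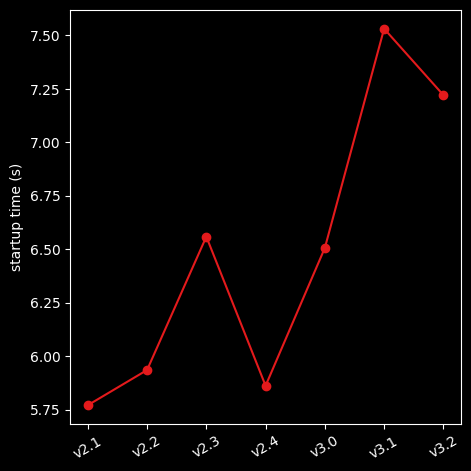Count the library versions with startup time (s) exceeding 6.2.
4

Above 6.2: v2.3, v3.0, v3.1, v3.2.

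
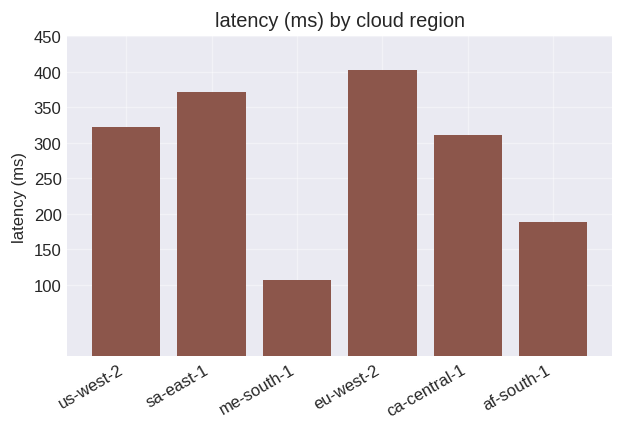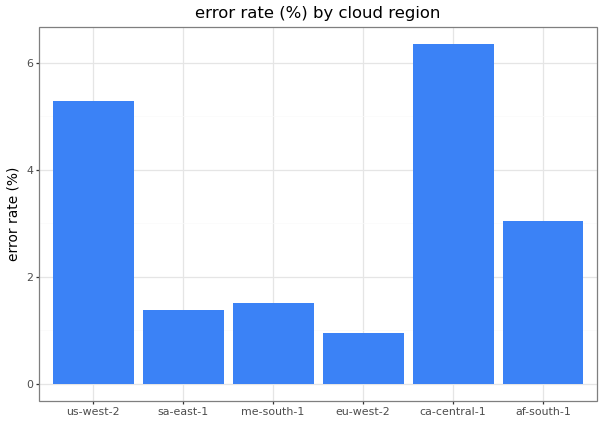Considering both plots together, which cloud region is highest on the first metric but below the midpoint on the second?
eu-west-2

Chart 2 median error rate (%) ≈ 2; below-median cloud regions: sa-east-1, me-south-1, eu-west-2. Among those, eu-west-2 has the highest latency (ms) (≈ 400).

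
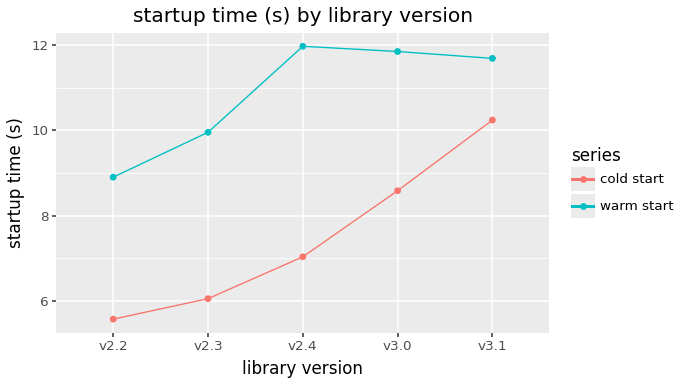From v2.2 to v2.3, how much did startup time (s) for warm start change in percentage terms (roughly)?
v2.2 ≈ 9, v2.3 ≈ 10; (10 − 9) / 9 ≈ +11.1%.

≈ +11.1%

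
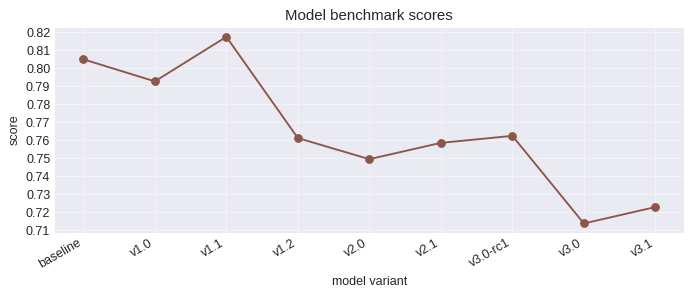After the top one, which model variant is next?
baseline

Top 3: v1.1 ≈ 0.82, baseline ≈ 0.80, v1.0 ≈ 0.79.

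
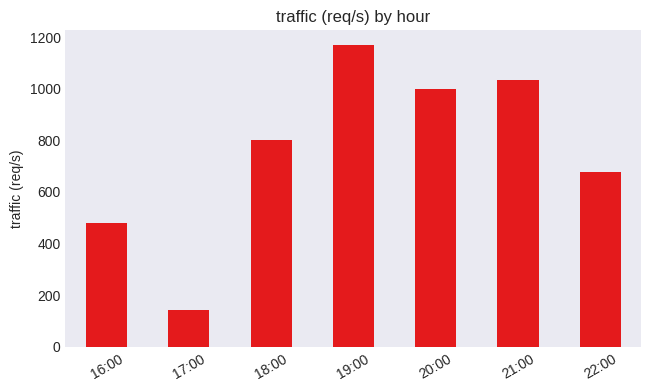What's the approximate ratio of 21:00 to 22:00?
≈ 1.43×

21:00 ≈ 1000, 22:00 ≈ 700; 1000/700 ≈ 1.43.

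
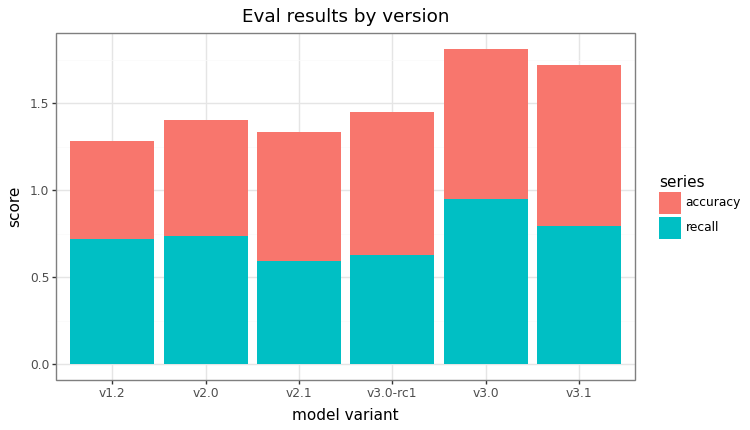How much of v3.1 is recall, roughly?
recall top ≈ 0.8, bottom ≈ 0.0; segment ≈ 0.8.

≈ 0.8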